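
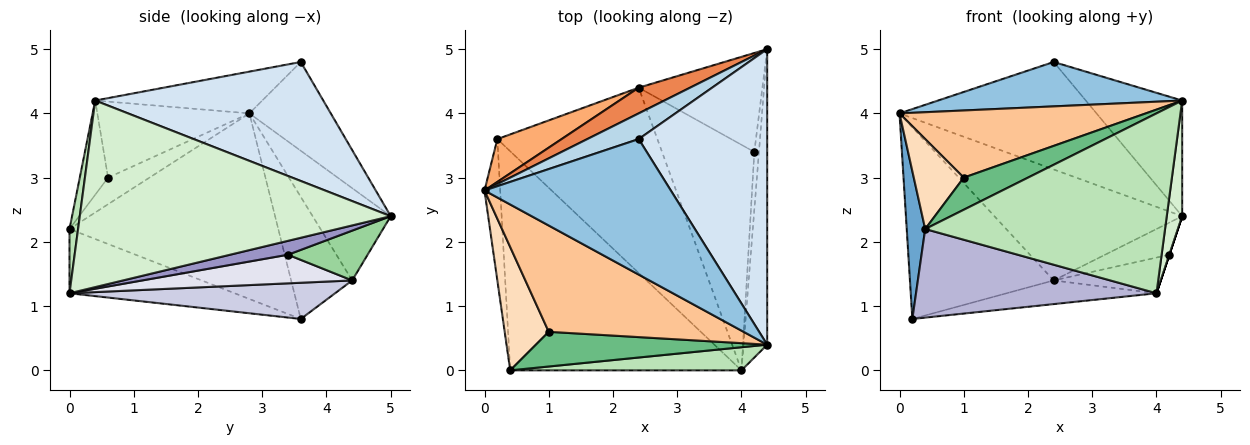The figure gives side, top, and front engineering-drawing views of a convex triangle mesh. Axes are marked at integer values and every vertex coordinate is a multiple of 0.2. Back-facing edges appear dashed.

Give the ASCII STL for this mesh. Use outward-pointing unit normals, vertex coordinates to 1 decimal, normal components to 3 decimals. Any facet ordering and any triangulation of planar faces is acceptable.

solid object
 facet normal -0.993 -0.088 -0.084
  outer loop
   vertex 0.4 0.0 2.2
   vertex 0.0 2.8 4.0
   vertex 0.2 3.6 0.8
  endloop
 endfacet
 facet normal -0.208 -0.304 0.929
  outer loop
   vertex 2.4 3.6 4.8
   vertex 0.0 2.8 4.0
   vertex 4.4 0.4 4.2
  endloop
 endfacet
 facet normal -0.373 0.902 0.216
  outer loop
   vertex 2.4 3.6 4.8
   vertex 4.4 5.0 2.4
   vertex 0.0 2.8 4.0
  endloop
 endfacet
 facet normal 0.653 0.276 0.705
  outer loop
   vertex 2.4 3.6 4.8
   vertex 4.4 0.4 4.2
   vertex 4.4 5.0 2.4
  endloop
 endfacet
 facet normal -0.375 0.903 0.209
  outer loop
   vertex 2.4 4.4 1.4
   vertex 0.0 2.8 4.0
   vertex 4.4 5.0 2.4
  endloop
 endfacet
 facet normal -0.383 0.902 0.201
  outer loop
   vertex 2.4 4.4 1.4
   vertex 0.2 3.6 0.8
   vertex 0.0 2.8 4.0
  endloop
 endfacet
 facet normal -0.313 -0.507 0.803
  outer loop
   vertex 1.0 0.6 3.0
   vertex 4.4 0.4 4.2
   vertex 0.0 2.8 4.0
  endloop
 endfacet
 facet normal -0.439 -0.529 0.726
  outer loop
   vertex 1.0 0.6 3.0
   vertex 0.0 2.8 4.0
   vertex 0.4 0.0 2.2
  endloop
 endfacet
 facet normal -0.286 -0.651 0.703
  outer loop
   vertex 1.0 0.6 3.0
   vertex 0.4 0.0 2.2
   vertex 4.4 0.4 4.2
  endloop
 endfacet
 facet normal 0.358 0.288 -0.888
  outer loop
   vertex 4.2 3.4 1.8
   vertex 2.4 4.4 1.4
   vertex 4.4 5.0 2.4
  endloop
 endfacet
 facet normal 0.035 -0.991 0.127
  outer loop
   vertex 4.0 0.0 1.2
   vertex 4.4 0.4 4.2
   vertex 0.4 0.0 2.2
  endloop
 endfacet
 facet normal 0.991 -0.049 -0.126
  outer loop
   vertex 4.0 0.0 1.2
   vertex 4.4 5.0 2.4
   vertex 4.4 0.4 4.2
  endloop
 endfacet
 facet normal 0.949 0.000 -0.316
  outer loop
   vertex 4.0 0.0 1.2
   vertex 4.2 3.4 1.8
   vertex 4.4 5.0 2.4
  endloop
 endfacet
 facet normal -0.249 -0.363 -0.898
  outer loop
   vertex 4.0 0.0 1.2
   vertex 0.4 0.0 2.2
   vertex 0.2 3.6 0.8
  endloop
 endfacet
 facet normal 0.219 0.124 -0.968
  outer loop
   vertex 4.0 0.0 1.2
   vertex 0.2 3.6 0.8
   vertex 2.4 4.4 1.4
  endloop
 endfacet
 facet normal 0.293 0.149 -0.944
  outer loop
   vertex 4.0 0.0 1.2
   vertex 2.4 4.4 1.4
   vertex 4.2 3.4 1.8
  endloop
 endfacet
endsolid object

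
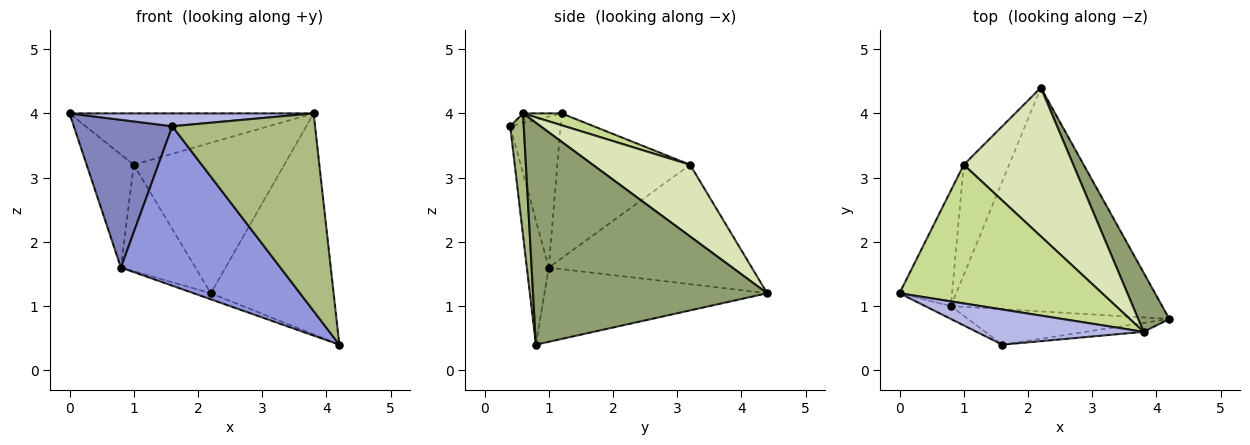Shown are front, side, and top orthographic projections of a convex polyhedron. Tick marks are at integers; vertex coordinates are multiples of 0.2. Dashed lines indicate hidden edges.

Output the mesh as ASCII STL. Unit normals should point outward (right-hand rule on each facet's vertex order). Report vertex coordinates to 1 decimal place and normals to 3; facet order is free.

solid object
 facet normal -0.331 0.025 -0.943
  outer loop
   vertex 0.8 1.0 1.6
   vertex 2.2 4.4 1.2
   vertex 4.2 0.8 0.4
  endloop
 endfacet
 facet normal -0.454 -0.888 -0.077
  outer loop
   vertex 0.8 1.0 1.6
   vertex 1.6 0.4 3.8
   vertex 0.0 1.2 4.0
  endloop
 endfacet
 facet normal -0.133 -0.967 -0.215
  outer loop
   vertex 0.8 1.0 1.6
   vertex 4.2 0.8 0.4
   vertex 1.6 0.4 3.8
  endloop
 endfacet
 facet normal -0.054 -0.343 0.938
  outer loop
   vertex 3.8 0.6 4.0
   vertex 0.0 1.2 4.0
   vertex 1.6 0.4 3.8
  endloop
 endfacet
 facet normal 0.879 0.461 0.123
  outer loop
   vertex 3.8 0.6 4.0
   vertex 4.2 0.8 0.4
   vertex 2.2 4.4 1.2
  endloop
 endfacet
 facet normal 0.094 -0.995 -0.045
  outer loop
   vertex 3.8 0.6 4.0
   vertex 1.6 0.4 3.8
   vertex 4.2 0.8 0.4
  endloop
 endfacet
 facet normal 0.055 0.347 0.936
  outer loop
   vertex 1.0 3.2 3.2
   vertex 0.0 1.2 4.0
   vertex 3.8 0.6 4.0
  endloop
 endfacet
 facet normal 0.418 0.646 0.638
  outer loop
   vertex 1.0 3.2 3.2
   vertex 3.8 0.6 4.0
   vertex 2.2 4.4 1.2
  endloop
 endfacet
 facet normal -0.892 0.316 -0.324
  outer loop
   vertex 1.0 3.2 3.2
   vertex 0.8 1.0 1.6
   vertex 0.0 1.2 4.0
  endloop
 endfacet
 facet normal -0.884 0.325 -0.336
  outer loop
   vertex 1.0 3.2 3.2
   vertex 2.2 4.4 1.2
   vertex 0.8 1.0 1.6
  endloop
 endfacet
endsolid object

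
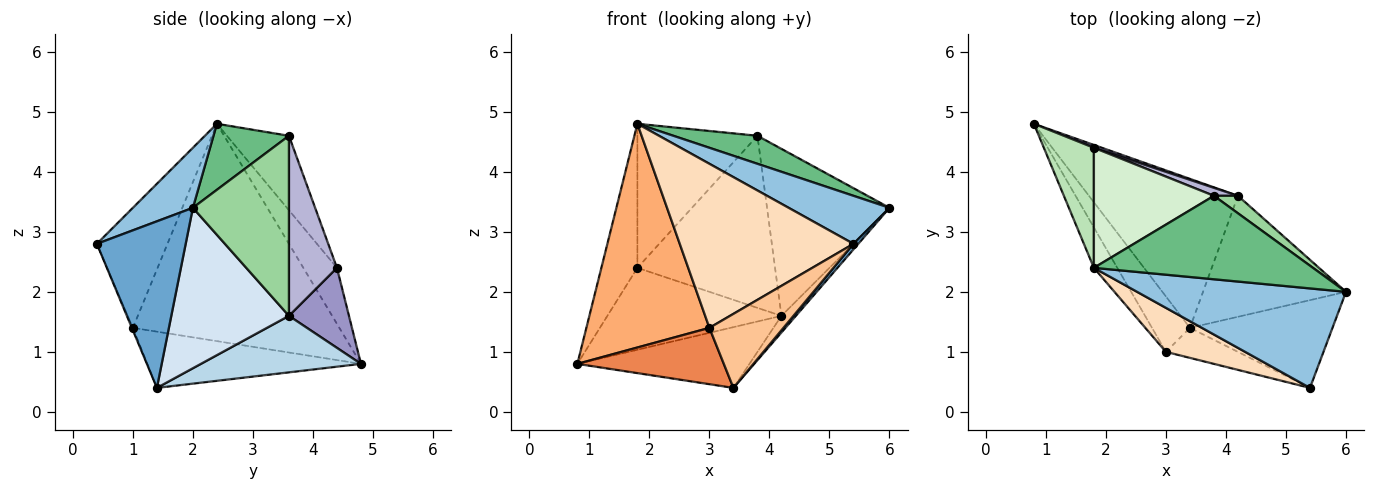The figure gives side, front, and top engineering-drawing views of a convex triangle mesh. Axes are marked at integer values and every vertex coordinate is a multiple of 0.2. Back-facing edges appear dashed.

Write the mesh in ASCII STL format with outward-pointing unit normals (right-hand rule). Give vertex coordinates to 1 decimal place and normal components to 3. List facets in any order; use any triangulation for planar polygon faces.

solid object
 facet normal 0.759 -0.041 -0.650
  outer loop
   vertex 5.4 0.4 2.8
   vertex 3.4 1.4 0.4
   vertex 6.0 2.0 3.4
  endloop
 endfacet
 facet normal 0.251 -0.421 0.872
  outer loop
   vertex 5.4 0.4 2.8
   vertex 6.0 2.0 3.4
   vertex 1.8 2.4 4.8
  endloop
 endfacet
 facet normal 0.331 0.356 -0.874
  outer loop
   vertex 4.2 3.6 1.6
   vertex 3.4 1.4 0.4
   vertex 0.8 4.8 0.8
  endloop
 endfacet
 facet normal 0.743 0.091 -0.663
  outer loop
   vertex 4.2 3.6 1.6
   vertex 6.0 2.0 3.4
   vertex 3.4 1.4 0.4
  endloop
 endfacet
 facet normal -0.721 -0.494 -0.486
  outer loop
   vertex 3.0 1.0 1.4
   vertex 0.8 4.8 0.8
   vertex 3.4 1.4 0.4
  endloop
 endfacet
 facet normal -0.855 -0.510 -0.092
  outer loop
   vertex 3.0 1.0 1.4
   vertex 1.8 2.4 4.8
   vertex 0.8 4.8 0.8
  endloop
 endfacet
 facet normal -0.013 -0.927 -0.376
  outer loop
   vertex 3.0 1.0 1.4
   vertex 3.4 1.4 0.4
   vertex 5.4 0.4 2.8
  endloop
 endfacet
 facet normal -0.365 -0.899 0.241
  outer loop
   vertex 3.0 1.0 1.4
   vertex 5.4 0.4 2.8
   vertex 1.8 2.4 4.8
  endloop
 endfacet
 facet normal 0.275 -0.306 0.912
  outer loop
   vertex 3.8 3.6 4.6
   vertex 1.8 2.4 4.8
   vertex 6.0 2.0 3.4
  endloop
 endfacet
 facet normal 0.615 0.784 0.082
  outer loop
   vertex 3.8 3.6 4.6
   vertex 6.0 2.0 3.4
   vertex 4.2 3.6 1.6
  endloop
 endfacet
 facet normal -0.583 0.624 0.520
  outer loop
   vertex 1.8 4.4 2.4
   vertex 0.8 4.8 0.8
   vertex 1.8 2.4 4.8
  endloop
 endfacet
 facet normal -0.369 0.714 0.595
  outer loop
   vertex 1.8 4.4 2.4
   vertex 1.8 2.4 4.8
   vertex 3.8 3.6 4.6
  endloop
 endfacet
 facet normal 0.326 0.945 0.033
  outer loop
   vertex 1.8 4.4 2.4
   vertex 4.2 3.6 1.6
   vertex 0.8 4.8 0.8
  endloop
 endfacet
 facet normal 0.329 0.943 0.044
  outer loop
   vertex 1.8 4.4 2.4
   vertex 3.8 3.6 4.6
   vertex 4.2 3.6 1.6
  endloop
 endfacet
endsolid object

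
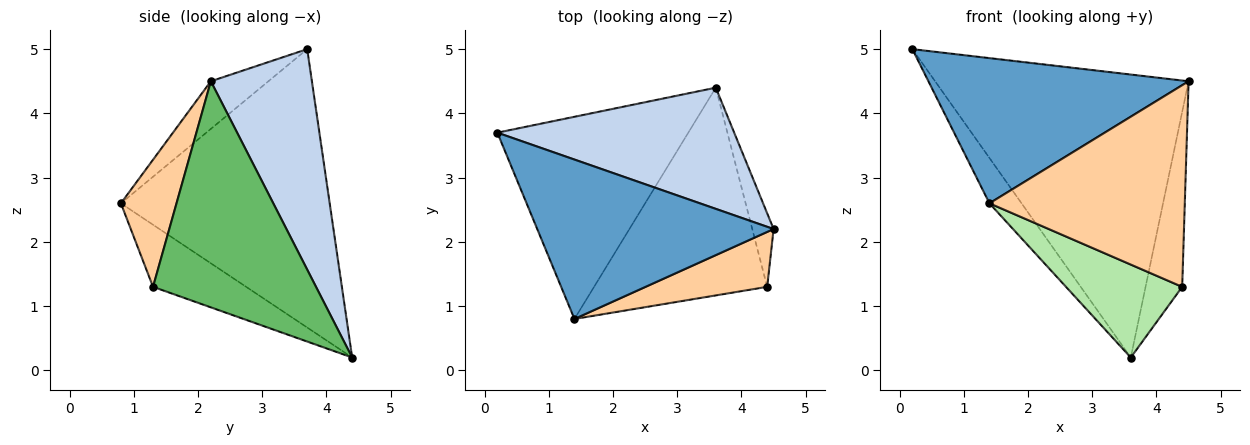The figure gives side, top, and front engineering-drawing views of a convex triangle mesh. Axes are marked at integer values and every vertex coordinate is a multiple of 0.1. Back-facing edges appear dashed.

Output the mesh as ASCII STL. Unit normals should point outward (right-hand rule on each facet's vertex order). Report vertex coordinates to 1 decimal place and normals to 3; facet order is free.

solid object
 facet normal -0.147 -0.666 0.731
  outer loop
   vertex 1.4 0.8 2.6
   vertex 4.5 2.2 4.5
   vertex 0.2 3.7 5.0
  endloop
 endfacet
 facet normal 0.344 0.863 0.370
  outer loop
   vertex 3.6 4.4 0.2
   vertex 0.2 3.7 5.0
   vertex 4.5 2.2 4.5
  endloop
 endfacet
 facet normal -0.818 0.126 -0.561
  outer loop
   vertex 3.6 4.4 0.2
   vertex 1.4 0.8 2.6
   vertex 0.2 3.7 5.0
  endloop
 endfacet
 facet normal 0.265 -0.930 0.253
  outer loop
   vertex 4.4 1.3 1.3
   vertex 4.5 2.2 4.5
   vertex 1.4 0.8 2.6
  endloop
 endfacet
 facet normal 0.972 0.218 -0.092
  outer loop
   vertex 4.4 1.3 1.3
   vertex 3.6 4.4 0.2
   vertex 4.5 2.2 4.5
  endloop
 endfacet
 facet normal -0.311 -0.388 -0.867
  outer loop
   vertex 4.4 1.3 1.3
   vertex 1.4 0.8 2.6
   vertex 3.6 4.4 0.2
  endloop
 endfacet
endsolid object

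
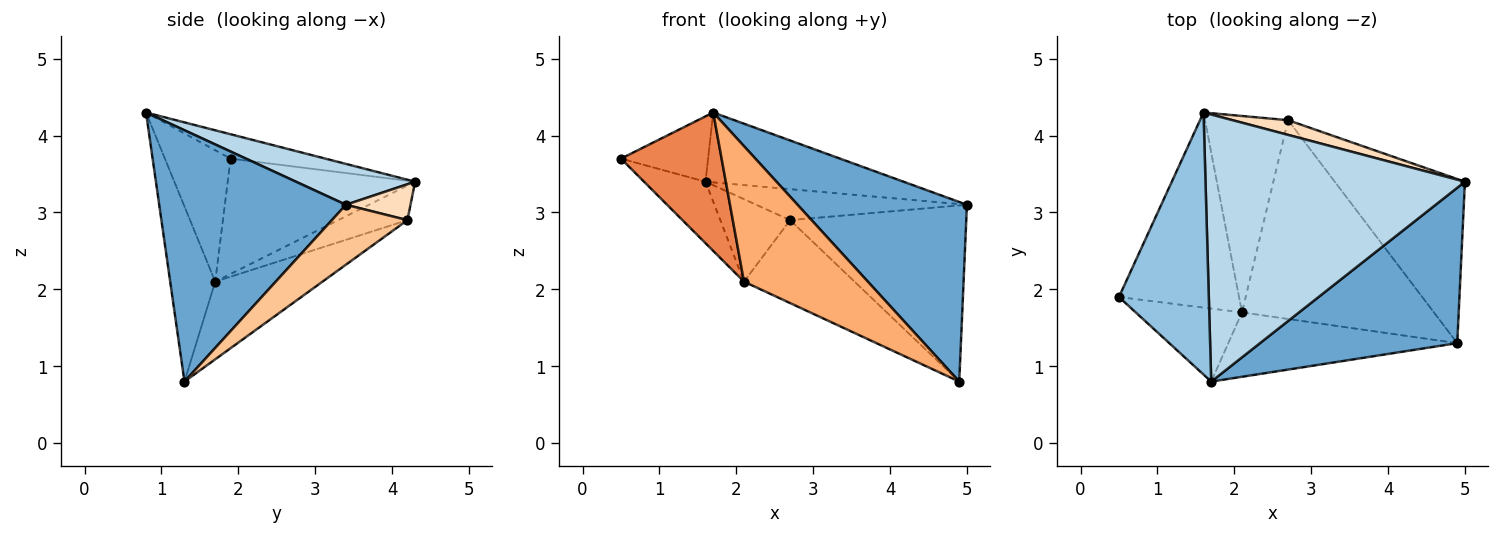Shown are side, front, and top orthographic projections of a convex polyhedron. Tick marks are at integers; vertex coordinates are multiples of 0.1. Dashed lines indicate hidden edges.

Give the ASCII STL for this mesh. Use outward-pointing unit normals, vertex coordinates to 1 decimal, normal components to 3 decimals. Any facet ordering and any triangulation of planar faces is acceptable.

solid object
 facet normal 0.640 -0.581 0.503
  outer loop
   vertex 1.7 0.8 4.3
   vertex 4.9 1.3 0.8
   vertex 5.0 3.4 3.1
  endloop
 endfacet
 facet normal -0.255 0.234 0.938
  outer loop
   vertex 1.6 4.3 3.4
   vertex 0.5 1.9 3.7
   vertex 1.7 0.8 4.3
  endloop
 endfacet
 facet normal 0.151 0.250 0.956
  outer loop
   vertex 1.6 4.3 3.4
   vertex 1.7 0.8 4.3
   vertex 5.0 3.4 3.1
  endloop
 endfacet
 facet normal -0.676 0.222 -0.703
  outer loop
   vertex 2.1 1.7 2.1
   vertex 0.5 1.9 3.7
   vertex 1.6 4.3 3.4
  endloop
 endfacet
 facet normal -0.500 -0.766 -0.404
  outer loop
   vertex 2.1 1.7 2.1
   vertex 1.7 0.8 4.3
   vertex 0.5 1.9 3.7
  endloop
 endfacet
 facet normal -0.312 -0.858 -0.408
  outer loop
   vertex 2.1 1.7 2.1
   vertex 4.9 1.3 0.8
   vertex 1.7 0.8 4.3
  endloop
 endfacet
 facet normal 0.299 0.698 -0.650
  outer loop
   vertex 2.7 4.2 2.9
   vertex 5.0 3.4 3.1
   vertex 4.9 1.3 0.8
  endloop
 endfacet
 facet normal 0.267 0.871 0.413
  outer loop
   vertex 2.7 4.2 2.9
   vertex 1.6 4.3 3.4
   vertex 5.0 3.4 3.1
  endloop
 endfacet
 facet normal -0.350 0.361 -0.865
  outer loop
   vertex 2.7 4.2 2.9
   vertex 4.9 1.3 0.8
   vertex 2.1 1.7 2.1
  endloop
 endfacet
 facet normal -0.358 0.361 -0.861
  outer loop
   vertex 2.7 4.2 2.9
   vertex 2.1 1.7 2.1
   vertex 1.6 4.3 3.4
  endloop
 endfacet
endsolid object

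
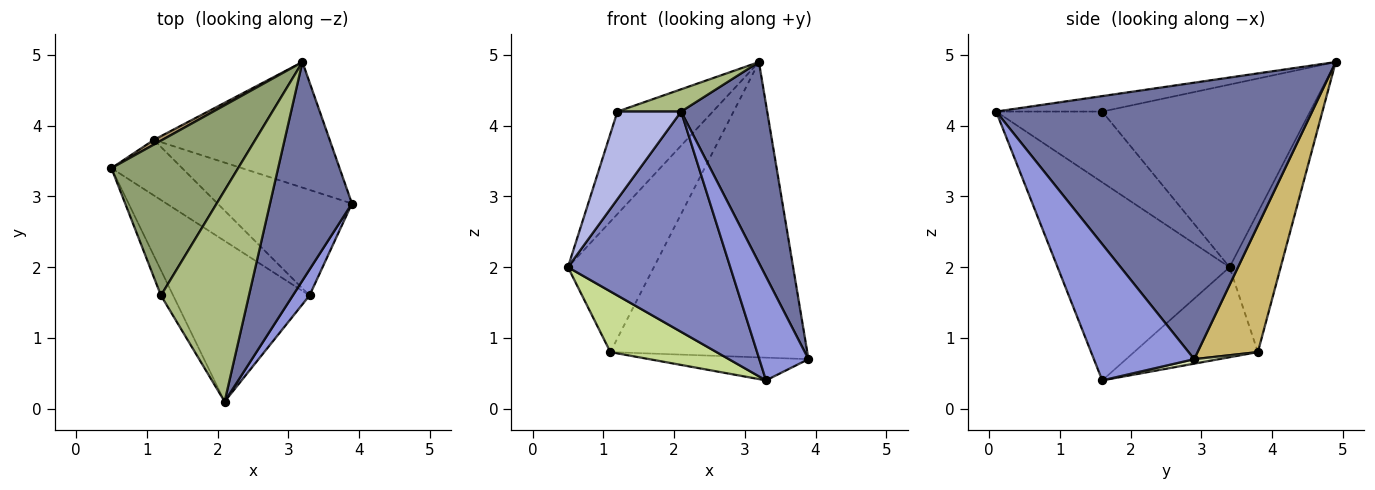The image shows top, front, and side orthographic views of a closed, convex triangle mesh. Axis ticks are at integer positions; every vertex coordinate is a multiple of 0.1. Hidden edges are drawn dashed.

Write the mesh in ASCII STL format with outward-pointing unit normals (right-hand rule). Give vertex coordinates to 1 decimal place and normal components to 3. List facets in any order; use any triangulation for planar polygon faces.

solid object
 facet normal 0.928 -0.253 0.275
  outer loop
   vertex 3.2 4.9 4.9
   vertex 2.1 0.1 4.2
   vertex 3.9 2.9 0.7
  endloop
 endfacet
 facet normal -0.650 -0.614 -0.448
  outer loop
   vertex 3.3 1.6 0.4
   vertex 2.1 0.1 4.2
   vertex 0.5 3.4 2.0
  endloop
 endfacet
 facet normal 0.893 -0.437 0.109
  outer loop
   vertex 3.3 1.6 0.4
   vertex 3.9 2.9 0.7
   vertex 2.1 0.1 4.2
  endloop
 endfacet
 facet normal -0.848 -0.509 -0.147
  outer loop
   vertex 1.2 1.6 4.2
   vertex 0.5 3.4 2.0
   vertex 2.1 0.1 4.2
  endloop
 endfacet
 facet normal -0.769 0.353 0.533
  outer loop
   vertex 1.2 1.6 4.2
   vertex 3.2 4.9 4.9
   vertex 0.5 3.4 2.0
  endloop
 endfacet
 facet normal -0.172 -0.103 0.980
  outer loop
   vertex 1.2 1.6 4.2
   vertex 2.1 0.1 4.2
   vertex 3.2 4.9 4.9
  endloop
 endfacet
 facet normal -0.652 -0.559 -0.512
  outer loop
   vertex 1.1 3.8 0.8
   vertex 3.3 1.6 0.4
   vertex 0.5 3.4 2.0
  endloop
 endfacet
 facet normal 0.033 0.210 -0.977
  outer loop
   vertex 1.1 3.8 0.8
   vertex 3.9 2.9 0.7
   vertex 3.3 1.6 0.4
  endloop
 endfacet
 facet normal -0.511 0.859 0.031
  outer loop
   vertex 1.1 3.8 0.8
   vertex 0.5 3.4 2.0
   vertex 3.2 4.9 4.9
  endloop
 endfacet
 facet normal 0.271 0.886 -0.377
  outer loop
   vertex 1.1 3.8 0.8
   vertex 3.2 4.9 4.9
   vertex 3.9 2.9 0.7
  endloop
 endfacet
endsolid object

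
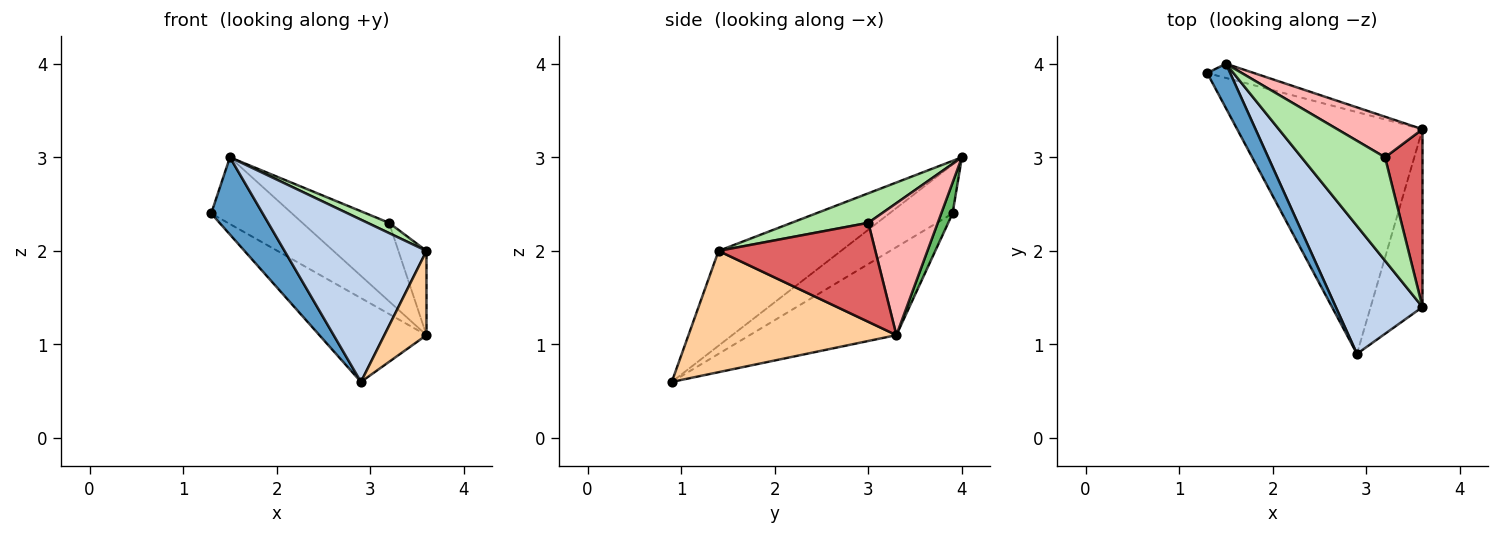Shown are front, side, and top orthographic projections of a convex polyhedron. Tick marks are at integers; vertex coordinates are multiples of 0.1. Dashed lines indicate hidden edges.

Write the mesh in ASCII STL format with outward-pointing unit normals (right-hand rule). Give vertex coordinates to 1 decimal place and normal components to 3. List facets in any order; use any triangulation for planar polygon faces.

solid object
 facet normal -0.729 -0.594 0.342
  outer loop
   vertex 1.5 4.0 3.0
   vertex 1.3 3.9 2.4
   vertex 2.9 0.9 0.6
  endloop
 endfacet
 facet normal -0.561 -0.650 0.513
  outer loop
   vertex 1.5 4.0 3.0
   vertex 2.9 0.9 0.6
   vertex 3.6 1.4 2.0
  endloop
 endfacet
 facet normal -0.409 0.299 -0.862
  outer loop
   vertex 3.6 3.3 1.1
   vertex 2.9 0.9 0.6
   vertex 1.3 3.9 2.4
  endloop
 endfacet
 facet normal 0.904 -0.183 -0.387
  outer loop
   vertex 3.6 3.3 1.1
   vertex 3.6 1.4 2.0
   vertex 2.9 0.9 0.6
  endloop
 endfacet
 facet normal 0.136 0.969 -0.207
  outer loop
   vertex 3.6 3.3 1.1
   vertex 1.3 3.9 2.4
   vertex 1.5 4.0 3.0
  endloop
 endfacet
 facet normal 0.332 -0.093 0.939
  outer loop
   vertex 3.2 3.0 2.3
   vertex 1.5 4.0 3.0
   vertex 3.6 1.4 2.0
  endloop
 endfacet
 facet normal 0.923 0.165 0.349
  outer loop
   vertex 3.2 3.0 2.3
   vertex 3.6 1.4 2.0
   vertex 3.6 3.3 1.1
  endloop
 endfacet
 facet normal 0.580 0.724 0.374
  outer loop
   vertex 3.2 3.0 2.3
   vertex 3.6 3.3 1.1
   vertex 1.5 4.0 3.0
  endloop
 endfacet
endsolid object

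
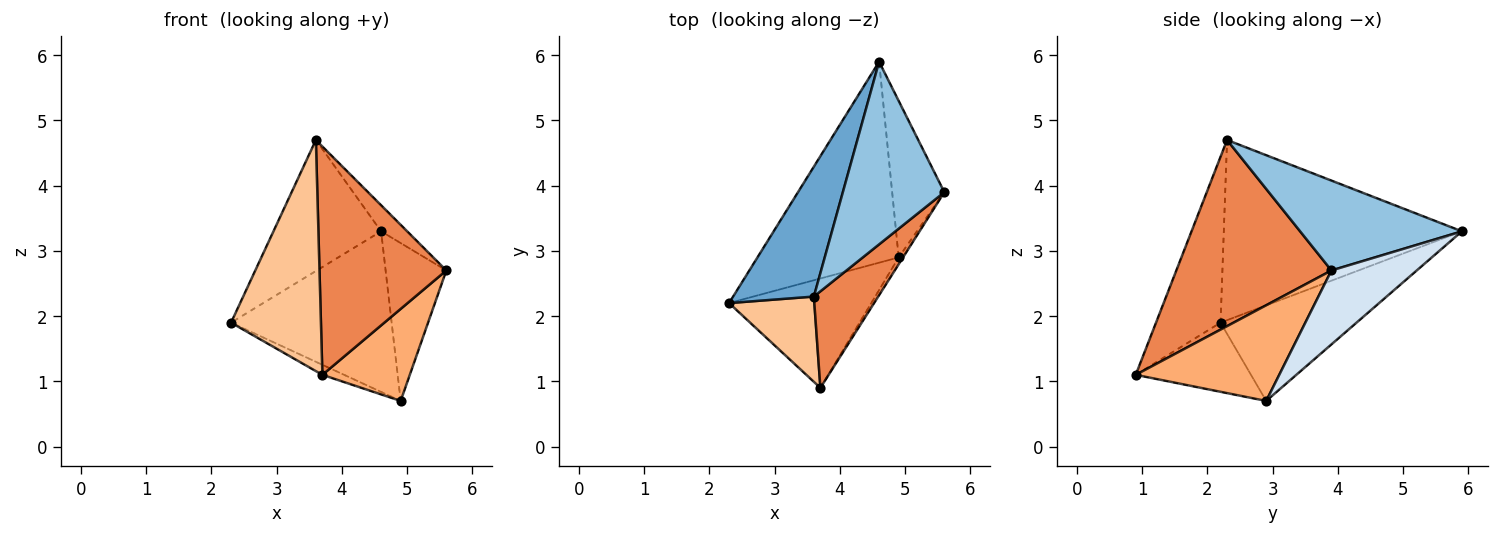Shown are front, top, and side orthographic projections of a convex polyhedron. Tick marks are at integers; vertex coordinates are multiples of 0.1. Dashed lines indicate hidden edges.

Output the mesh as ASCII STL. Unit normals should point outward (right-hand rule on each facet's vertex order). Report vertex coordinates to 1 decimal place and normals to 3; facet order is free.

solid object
 facet normal -0.844 0.381 0.378
  outer loop
   vertex 3.6 2.3 4.7
   vertex 4.6 5.9 3.3
   vertex 2.3 2.2 1.9
  endloop
 endfacet
 facet normal 0.659 0.106 0.744
  outer loop
   vertex 3.6 2.3 4.7
   vertex 5.6 3.9 2.7
   vertex 4.6 5.9 3.3
  endloop
 endfacet
 facet normal -0.467 0.552 -0.691
  outer loop
   vertex 4.9 2.9 0.7
   vertex 2.3 2.2 1.9
   vertex 4.6 5.9 3.3
  endloop
 endfacet
 facet normal 0.706 0.503 -0.499
  outer loop
   vertex 4.9 2.9 0.7
   vertex 4.6 5.9 3.3
   vertex 5.6 3.9 2.7
  endloop
 endfacet
 facet normal 0.748 -0.612 0.259
  outer loop
   vertex 3.7 0.9 1.1
   vertex 5.6 3.9 2.7
   vertex 3.6 2.3 4.7
  endloop
 endfacet
 facet normal 0.853 -0.520 -0.039
  outer loop
   vertex 3.7 0.9 1.1
   vertex 4.9 2.9 0.7
   vertex 5.6 3.9 2.7
  endloop
 endfacet
 facet normal -0.559 -0.778 0.287
  outer loop
   vertex 3.7 0.9 1.1
   vertex 3.6 2.3 4.7
   vertex 2.3 2.2 1.9
  endloop
 endfacet
 facet normal -0.436 0.082 -0.896
  outer loop
   vertex 3.7 0.9 1.1
   vertex 2.3 2.2 1.9
   vertex 4.9 2.9 0.7
  endloop
 endfacet
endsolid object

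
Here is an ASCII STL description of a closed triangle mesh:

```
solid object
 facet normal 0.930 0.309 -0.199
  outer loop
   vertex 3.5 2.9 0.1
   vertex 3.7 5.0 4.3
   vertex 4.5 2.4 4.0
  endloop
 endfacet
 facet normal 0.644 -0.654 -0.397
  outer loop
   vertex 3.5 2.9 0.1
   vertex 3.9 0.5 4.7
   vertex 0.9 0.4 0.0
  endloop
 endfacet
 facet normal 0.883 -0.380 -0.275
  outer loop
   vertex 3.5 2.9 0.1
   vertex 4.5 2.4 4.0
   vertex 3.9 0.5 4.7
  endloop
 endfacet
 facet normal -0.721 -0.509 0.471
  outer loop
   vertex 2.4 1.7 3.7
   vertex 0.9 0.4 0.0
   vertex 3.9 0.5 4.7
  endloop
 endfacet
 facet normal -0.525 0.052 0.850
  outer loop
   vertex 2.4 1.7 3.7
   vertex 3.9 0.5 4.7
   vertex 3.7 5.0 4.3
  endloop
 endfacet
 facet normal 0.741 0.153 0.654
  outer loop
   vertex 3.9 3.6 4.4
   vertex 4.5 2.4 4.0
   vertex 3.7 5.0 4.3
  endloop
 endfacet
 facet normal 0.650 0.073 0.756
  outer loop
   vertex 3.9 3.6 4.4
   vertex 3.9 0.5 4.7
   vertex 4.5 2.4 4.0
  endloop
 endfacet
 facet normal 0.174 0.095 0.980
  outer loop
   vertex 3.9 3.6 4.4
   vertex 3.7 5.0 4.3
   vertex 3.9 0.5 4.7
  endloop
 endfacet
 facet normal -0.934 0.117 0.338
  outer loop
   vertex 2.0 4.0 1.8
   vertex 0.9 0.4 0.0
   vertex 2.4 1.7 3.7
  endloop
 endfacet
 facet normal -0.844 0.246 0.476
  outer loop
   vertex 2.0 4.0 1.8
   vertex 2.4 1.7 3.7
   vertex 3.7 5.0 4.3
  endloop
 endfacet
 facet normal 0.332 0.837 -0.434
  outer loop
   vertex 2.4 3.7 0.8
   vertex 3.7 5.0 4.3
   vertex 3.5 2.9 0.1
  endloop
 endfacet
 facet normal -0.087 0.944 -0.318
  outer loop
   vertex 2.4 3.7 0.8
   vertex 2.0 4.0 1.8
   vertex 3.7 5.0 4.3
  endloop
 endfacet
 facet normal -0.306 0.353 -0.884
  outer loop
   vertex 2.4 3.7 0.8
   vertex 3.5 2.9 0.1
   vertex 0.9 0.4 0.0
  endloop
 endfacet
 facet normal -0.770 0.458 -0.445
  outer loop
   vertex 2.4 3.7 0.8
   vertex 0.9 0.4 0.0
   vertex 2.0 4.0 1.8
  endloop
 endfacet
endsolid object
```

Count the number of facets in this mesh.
14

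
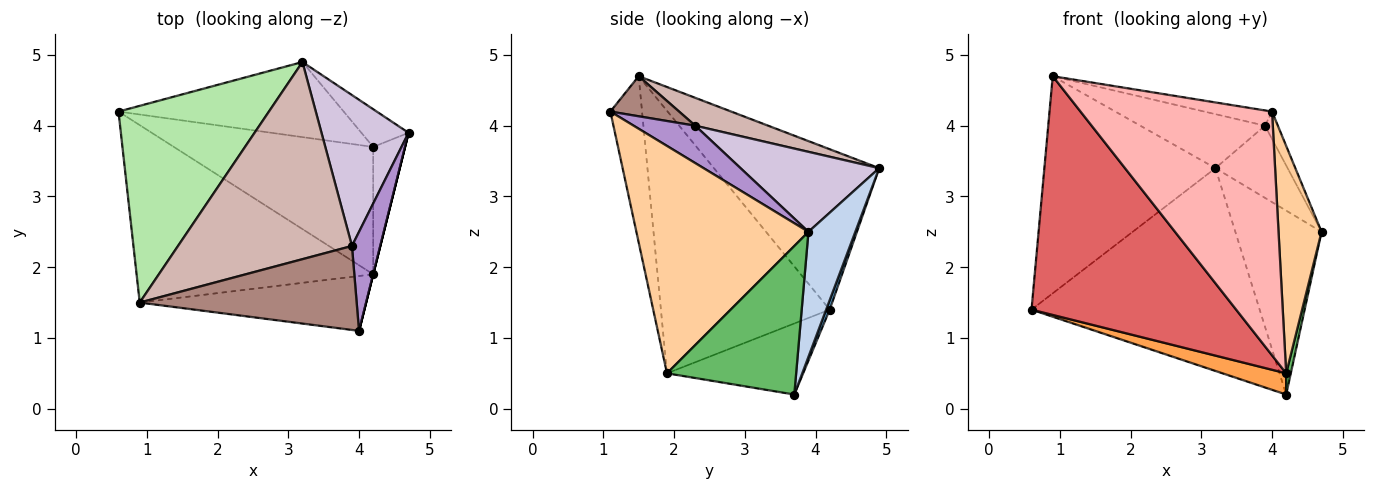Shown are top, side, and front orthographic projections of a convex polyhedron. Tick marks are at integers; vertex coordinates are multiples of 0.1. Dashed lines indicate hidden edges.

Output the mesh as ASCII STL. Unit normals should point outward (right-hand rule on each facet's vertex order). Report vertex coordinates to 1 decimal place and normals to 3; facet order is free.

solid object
 facet normal 0.015 0.938 -0.347
  outer loop
   vertex 3.2 4.9 3.4
   vertex 4.2 3.7 0.2
   vertex 0.6 4.2 1.4
  endloop
 endfacet
 facet normal 0.470 0.865 -0.177
  outer loop
   vertex 3.2 4.9 3.4
   vertex 4.7 3.9 2.5
   vertex 4.2 3.7 0.2
  endloop
 endfacet
 facet normal -0.332 -0.155 -0.931
  outer loop
   vertex 4.2 1.9 0.5
   vertex 0.6 4.2 1.4
   vertex 4.2 3.7 0.2
  endloop
 endfacet
 facet normal 0.970 -0.243 0.000
  outer loop
   vertex 4.2 1.9 0.5
   vertex 4.7 3.9 2.5
   vertex 4.0 1.1 4.2
  endloop
 endfacet
 facet normal 0.977 -0.035 -0.209
  outer loop
   vertex 4.2 1.9 0.5
   vertex 4.2 3.7 0.2
   vertex 4.7 3.9 2.5
  endloop
 endfacet
 facet normal -0.582 0.603 0.546
  outer loop
   vertex 0.9 1.5 4.7
   vertex 3.2 4.9 3.4
   vertex 0.6 4.2 1.4
  endloop
 endfacet
 facet normal -0.552 -0.669 -0.497
  outer loop
   vertex 0.9 1.5 4.7
   vertex 0.6 4.2 1.4
   vertex 4.2 1.9 0.5
  endloop
 endfacet
 facet normal -0.159 -0.963 -0.217
  outer loop
   vertex 0.9 1.5 4.7
   vertex 4.2 1.9 0.5
   vertex 4.0 1.1 4.2
  endloop
 endfacet
 facet normal 0.787 0.165 0.595
  outer loop
   vertex 3.9 2.3 4.0
   vertex 4.0 1.1 4.2
   vertex 4.7 3.9 2.5
  endloop
 endfacet
 facet normal 0.638 0.332 0.695
  outer loop
   vertex 3.9 2.3 4.0
   vertex 4.7 3.9 2.5
   vertex 3.2 4.9 3.4
  endloop
 endfacet
 facet normal 0.179 0.176 0.968
  outer loop
   vertex 3.9 2.3 4.0
   vertex 0.9 1.5 4.7
   vertex 4.0 1.1 4.2
  endloop
 endfacet
 facet normal 0.153 0.261 0.953
  outer loop
   vertex 3.9 2.3 4.0
   vertex 3.2 4.9 3.4
   vertex 0.9 1.5 4.7
  endloop
 endfacet
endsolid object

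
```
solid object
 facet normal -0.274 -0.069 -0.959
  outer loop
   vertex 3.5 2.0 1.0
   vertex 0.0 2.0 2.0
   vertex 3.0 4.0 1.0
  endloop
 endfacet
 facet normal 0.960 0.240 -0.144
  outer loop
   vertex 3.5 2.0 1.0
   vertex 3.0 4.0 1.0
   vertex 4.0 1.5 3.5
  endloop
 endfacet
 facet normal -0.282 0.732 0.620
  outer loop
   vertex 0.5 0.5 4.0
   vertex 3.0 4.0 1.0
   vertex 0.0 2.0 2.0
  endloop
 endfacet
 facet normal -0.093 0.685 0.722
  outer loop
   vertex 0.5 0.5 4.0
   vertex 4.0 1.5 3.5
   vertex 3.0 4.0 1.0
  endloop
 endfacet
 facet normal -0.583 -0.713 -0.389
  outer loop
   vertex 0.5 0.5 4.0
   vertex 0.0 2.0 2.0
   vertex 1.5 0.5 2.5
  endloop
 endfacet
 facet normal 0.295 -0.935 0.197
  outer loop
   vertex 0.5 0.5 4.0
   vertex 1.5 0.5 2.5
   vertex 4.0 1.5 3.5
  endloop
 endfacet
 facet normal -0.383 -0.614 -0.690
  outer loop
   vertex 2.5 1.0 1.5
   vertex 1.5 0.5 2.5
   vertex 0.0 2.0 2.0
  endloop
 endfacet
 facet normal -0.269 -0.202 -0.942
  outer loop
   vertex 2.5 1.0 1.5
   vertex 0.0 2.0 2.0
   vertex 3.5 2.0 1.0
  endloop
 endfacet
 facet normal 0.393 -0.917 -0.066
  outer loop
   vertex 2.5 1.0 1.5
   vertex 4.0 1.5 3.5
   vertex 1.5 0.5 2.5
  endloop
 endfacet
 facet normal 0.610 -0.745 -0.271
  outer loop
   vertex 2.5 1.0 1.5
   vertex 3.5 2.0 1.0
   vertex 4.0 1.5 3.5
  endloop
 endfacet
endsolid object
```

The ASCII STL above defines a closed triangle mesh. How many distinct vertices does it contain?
7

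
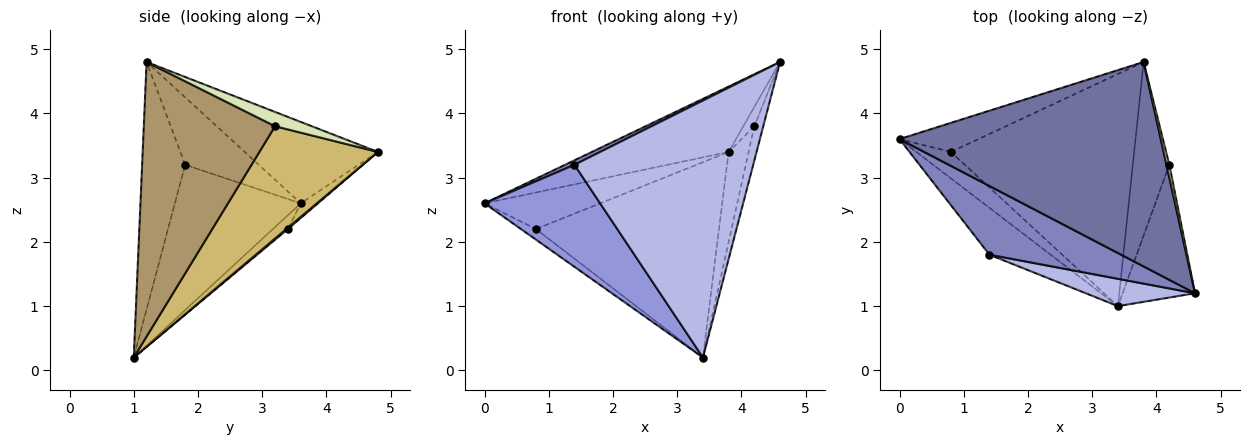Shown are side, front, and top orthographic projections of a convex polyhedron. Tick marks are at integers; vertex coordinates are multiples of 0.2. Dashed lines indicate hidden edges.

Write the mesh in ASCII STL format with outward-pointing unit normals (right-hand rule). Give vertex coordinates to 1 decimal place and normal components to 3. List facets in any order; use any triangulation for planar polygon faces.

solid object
 facet normal -0.284 0.292 0.913
  outer loop
   vertex 3.8 4.8 3.4
   vertex 0.0 3.6 2.6
   vertex 4.6 1.2 4.8
  endloop
 endfacet
 facet normal -0.455 -0.058 0.889
  outer loop
   vertex 1.4 1.8 3.2
   vertex 4.6 1.2 4.8
   vertex 0.0 3.6 2.6
  endloop
 endfacet
 facet normal -0.703 -0.646 -0.297
  outer loop
   vertex 1.4 1.8 3.2
   vertex 0.0 3.6 2.6
   vertex 3.4 1.0 0.2
  endloop
 endfacet
 facet normal -0.233 -0.967 0.103
  outer loop
   vertex 1.4 1.8 3.2
   vertex 3.4 1.0 0.2
   vertex 4.6 1.2 4.8
  endloop
 endfacet
 facet normal -0.115 0.777 -0.619
  outer loop
   vertex 0.8 3.4 2.2
   vertex 0.0 3.6 2.6
   vertex 3.8 4.8 3.4
  endloop
 endfacet
 facet normal -0.348 0.348 -0.870
  outer loop
   vertex 0.8 3.4 2.2
   vertex 3.4 1.0 0.2
   vertex 0.0 3.6 2.6
  endloop
 endfacet
 facet normal 0.006 0.644 -0.765
  outer loop
   vertex 0.8 3.4 2.2
   vertex 3.8 4.8 3.4
   vertex 3.4 1.0 0.2
  endloop
 endfacet
 facet normal 0.941 0.282 0.188
  outer loop
   vertex 4.2 3.2 3.8
   vertex 3.8 4.8 3.4
   vertex 4.6 1.2 4.8
  endloop
 endfacet
 facet normal 0.965 0.066 -0.255
  outer loop
   vertex 4.2 3.2 3.8
   vertex 4.6 1.2 4.8
   vertex 3.4 1.0 0.2
  endloop
 endfacet
 facet normal 0.939 0.158 -0.305
  outer loop
   vertex 4.2 3.2 3.8
   vertex 3.4 1.0 0.2
   vertex 3.8 4.8 3.4
  endloop
 endfacet
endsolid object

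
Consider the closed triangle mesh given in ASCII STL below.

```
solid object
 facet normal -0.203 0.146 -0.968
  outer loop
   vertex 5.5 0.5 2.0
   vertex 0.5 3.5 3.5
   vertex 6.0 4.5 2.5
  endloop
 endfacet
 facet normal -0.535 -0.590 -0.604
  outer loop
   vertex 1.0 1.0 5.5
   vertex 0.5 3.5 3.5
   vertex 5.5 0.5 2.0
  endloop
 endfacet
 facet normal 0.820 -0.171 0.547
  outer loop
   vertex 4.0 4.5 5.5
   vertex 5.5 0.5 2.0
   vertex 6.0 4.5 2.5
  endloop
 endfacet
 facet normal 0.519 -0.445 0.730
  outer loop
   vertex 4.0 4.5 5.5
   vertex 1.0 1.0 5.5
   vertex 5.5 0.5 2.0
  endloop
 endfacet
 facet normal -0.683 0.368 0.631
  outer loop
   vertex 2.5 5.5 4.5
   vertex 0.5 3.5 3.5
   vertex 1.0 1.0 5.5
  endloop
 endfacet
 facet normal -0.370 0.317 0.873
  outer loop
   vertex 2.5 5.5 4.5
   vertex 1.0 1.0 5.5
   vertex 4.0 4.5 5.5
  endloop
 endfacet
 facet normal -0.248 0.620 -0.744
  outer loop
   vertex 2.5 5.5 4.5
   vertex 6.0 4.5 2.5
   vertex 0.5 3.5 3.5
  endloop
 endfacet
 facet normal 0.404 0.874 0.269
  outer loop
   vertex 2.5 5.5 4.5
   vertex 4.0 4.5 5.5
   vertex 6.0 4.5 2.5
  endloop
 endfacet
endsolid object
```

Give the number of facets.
8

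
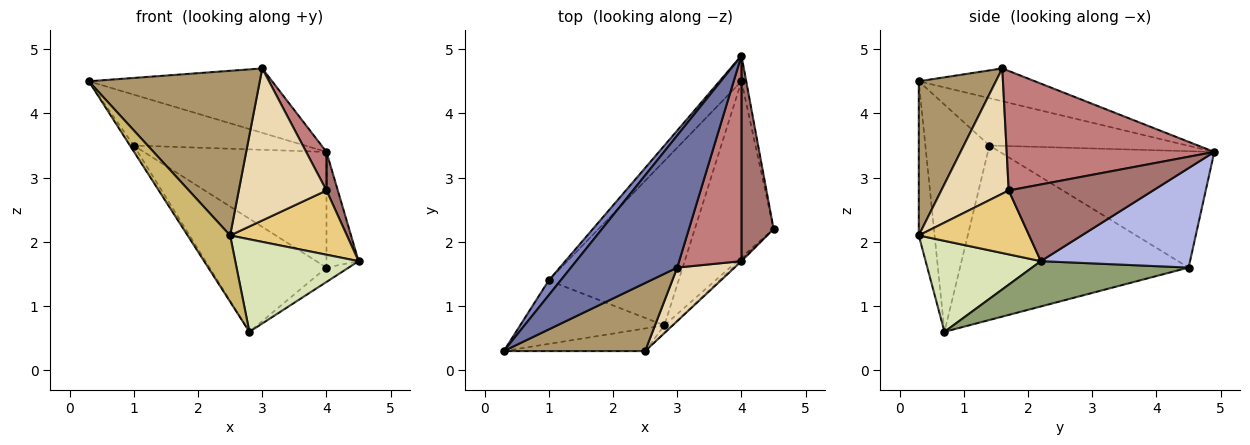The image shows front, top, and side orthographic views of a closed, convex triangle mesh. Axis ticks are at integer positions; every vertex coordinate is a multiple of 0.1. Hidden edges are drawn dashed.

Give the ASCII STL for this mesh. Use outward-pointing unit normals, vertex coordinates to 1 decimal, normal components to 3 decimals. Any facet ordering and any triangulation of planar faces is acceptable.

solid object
 facet normal -0.267 0.422 0.866
  outer loop
   vertex 3.0 1.6 4.7
   vertex 4.0 4.9 3.4
   vertex 0.3 0.3 4.5
  endloop
 endfacet
 facet normal -0.743 0.642 0.186
  outer loop
   vertex 1.0 1.4 3.5
   vertex 0.3 0.3 4.5
   vertex 4.0 4.9 3.4
  endloop
 endfacet
 facet normal -0.843 0.050 -0.535
  outer loop
   vertex 1.0 1.4 3.5
   vertex 2.8 0.7 0.6
   vertex 0.3 0.3 4.5
  endloop
 endfacet
 facet normal 0.977 0.210 -0.047
  outer loop
   vertex 4.0 4.5 1.6
   vertex 4.0 4.9 3.4
   vertex 4.5 2.2 1.7
  endloop
 endfacet
 facet normal 0.497 0.071 -0.865
  outer loop
   vertex 4.0 4.5 1.6
   vertex 4.5 2.2 1.7
   vertex 2.8 0.7 0.6
  endloop
 endfacet
 facet normal -0.754 0.642 -0.143
  outer loop
   vertex 4.0 4.5 1.6
   vertex 1.0 1.4 3.5
   vertex 4.0 4.9 3.4
  endloop
 endfacet
 facet normal -0.742 0.380 -0.552
  outer loop
   vertex 4.0 4.5 1.6
   vertex 2.8 0.7 0.6
   vertex 1.0 1.4 3.5
  endloop
 endfacet
 facet normal 0.681 -0.730 -0.058
  outer loop
   vertex 2.5 0.3 2.1
   vertex 2.8 0.7 0.6
   vertex 4.5 2.2 1.7
  endloop
 endfacet
 facet normal 0.385 -0.853 0.353
  outer loop
   vertex 2.5 0.3 2.1
   vertex 3.0 1.6 4.7
   vertex 0.3 0.3 4.5
  endloop
 endfacet
 facet normal -0.332 -0.893 -0.304
  outer loop
   vertex 2.5 0.3 2.1
   vertex 0.3 0.3 4.5
   vertex 2.8 0.7 0.6
  endloop
 endfacet
 facet normal 0.687 -0.727 -0.018
  outer loop
   vertex 4.0 1.7 2.8
   vertex 2.5 0.3 2.1
   vertex 4.5 2.2 1.7
  endloop
 endfacet
 facet normal 0.587 -0.764 0.269
  outer loop
   vertex 4.0 1.7 2.8
   vertex 3.0 1.6 4.7
   vertex 2.5 0.3 2.1
  endloop
 endfacet
 facet normal 0.920 -0.072 0.385
  outer loop
   vertex 4.0 1.7 2.8
   vertex 4.5 2.2 1.7
   vertex 4.0 4.9 3.4
  endloop
 endfacet
 facet normal 0.883 -0.086 0.460
  outer loop
   vertex 4.0 1.7 2.8
   vertex 4.0 4.9 3.4
   vertex 3.0 1.6 4.7
  endloop
 endfacet
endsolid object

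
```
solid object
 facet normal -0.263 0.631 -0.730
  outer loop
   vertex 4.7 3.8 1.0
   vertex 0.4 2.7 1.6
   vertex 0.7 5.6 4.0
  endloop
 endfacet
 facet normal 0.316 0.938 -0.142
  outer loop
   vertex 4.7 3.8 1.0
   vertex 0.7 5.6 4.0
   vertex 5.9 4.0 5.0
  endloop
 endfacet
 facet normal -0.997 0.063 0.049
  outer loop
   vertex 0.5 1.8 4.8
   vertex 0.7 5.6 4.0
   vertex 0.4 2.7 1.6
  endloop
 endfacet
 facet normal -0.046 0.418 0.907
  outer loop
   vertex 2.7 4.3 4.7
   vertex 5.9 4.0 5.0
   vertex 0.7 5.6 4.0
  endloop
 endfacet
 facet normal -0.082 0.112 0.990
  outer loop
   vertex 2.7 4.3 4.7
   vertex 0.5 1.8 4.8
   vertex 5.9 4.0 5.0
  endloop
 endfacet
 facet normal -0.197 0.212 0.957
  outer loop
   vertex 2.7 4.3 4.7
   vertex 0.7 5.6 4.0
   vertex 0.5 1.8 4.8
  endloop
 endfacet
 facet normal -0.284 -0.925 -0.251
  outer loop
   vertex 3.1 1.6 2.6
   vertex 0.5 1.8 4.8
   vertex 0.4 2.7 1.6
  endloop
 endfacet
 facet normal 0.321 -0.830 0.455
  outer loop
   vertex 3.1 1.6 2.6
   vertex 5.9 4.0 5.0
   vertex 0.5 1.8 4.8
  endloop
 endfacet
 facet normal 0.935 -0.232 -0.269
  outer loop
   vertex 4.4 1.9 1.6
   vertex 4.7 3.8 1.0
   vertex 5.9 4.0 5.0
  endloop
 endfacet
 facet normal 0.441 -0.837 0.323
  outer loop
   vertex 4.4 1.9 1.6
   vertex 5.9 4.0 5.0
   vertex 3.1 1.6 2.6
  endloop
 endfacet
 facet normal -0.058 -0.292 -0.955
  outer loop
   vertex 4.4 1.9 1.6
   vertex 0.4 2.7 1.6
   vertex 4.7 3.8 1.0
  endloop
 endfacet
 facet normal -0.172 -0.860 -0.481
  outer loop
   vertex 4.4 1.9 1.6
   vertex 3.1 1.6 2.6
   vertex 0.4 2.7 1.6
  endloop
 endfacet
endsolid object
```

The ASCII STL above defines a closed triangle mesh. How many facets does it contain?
12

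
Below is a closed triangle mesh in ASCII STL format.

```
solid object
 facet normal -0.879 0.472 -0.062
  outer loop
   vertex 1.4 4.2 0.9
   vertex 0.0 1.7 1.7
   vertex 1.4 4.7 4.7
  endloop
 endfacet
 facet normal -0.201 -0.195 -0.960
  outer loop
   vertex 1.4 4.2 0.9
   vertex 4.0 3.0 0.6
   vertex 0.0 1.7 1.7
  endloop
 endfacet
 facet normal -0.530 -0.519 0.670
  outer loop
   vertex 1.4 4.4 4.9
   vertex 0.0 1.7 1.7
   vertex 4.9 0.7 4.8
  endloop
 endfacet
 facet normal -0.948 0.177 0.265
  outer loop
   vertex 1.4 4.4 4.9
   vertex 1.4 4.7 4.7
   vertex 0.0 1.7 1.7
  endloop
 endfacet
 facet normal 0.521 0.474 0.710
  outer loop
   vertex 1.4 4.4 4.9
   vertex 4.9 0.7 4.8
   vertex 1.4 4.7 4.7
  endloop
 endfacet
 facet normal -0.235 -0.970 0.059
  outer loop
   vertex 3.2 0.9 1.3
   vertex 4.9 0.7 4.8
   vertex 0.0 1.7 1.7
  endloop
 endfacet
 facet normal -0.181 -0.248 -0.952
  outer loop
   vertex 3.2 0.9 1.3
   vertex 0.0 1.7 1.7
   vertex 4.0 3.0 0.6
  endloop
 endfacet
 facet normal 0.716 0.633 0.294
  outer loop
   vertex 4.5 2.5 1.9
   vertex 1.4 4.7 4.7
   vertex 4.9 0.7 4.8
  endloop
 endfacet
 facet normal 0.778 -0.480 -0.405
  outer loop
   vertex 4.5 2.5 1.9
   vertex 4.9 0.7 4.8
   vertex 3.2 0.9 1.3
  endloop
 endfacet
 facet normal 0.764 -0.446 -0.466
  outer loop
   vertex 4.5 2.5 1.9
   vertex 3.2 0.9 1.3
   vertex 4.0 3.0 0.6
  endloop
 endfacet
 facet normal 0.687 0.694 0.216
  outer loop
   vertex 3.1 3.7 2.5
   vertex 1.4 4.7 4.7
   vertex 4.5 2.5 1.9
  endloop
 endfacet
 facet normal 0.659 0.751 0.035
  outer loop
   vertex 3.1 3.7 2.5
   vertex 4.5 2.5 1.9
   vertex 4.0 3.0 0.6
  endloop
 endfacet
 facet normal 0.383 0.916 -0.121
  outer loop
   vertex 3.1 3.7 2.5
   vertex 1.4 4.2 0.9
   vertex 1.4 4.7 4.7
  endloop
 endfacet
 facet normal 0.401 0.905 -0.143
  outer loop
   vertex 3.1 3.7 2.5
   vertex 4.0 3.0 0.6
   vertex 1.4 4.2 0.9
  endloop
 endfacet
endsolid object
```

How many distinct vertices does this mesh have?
9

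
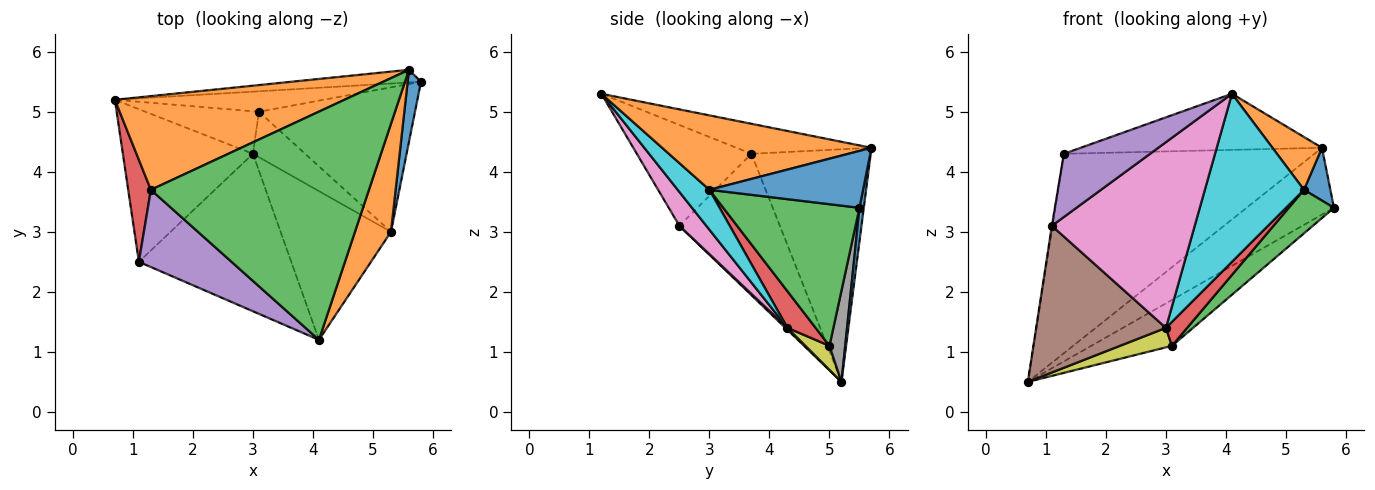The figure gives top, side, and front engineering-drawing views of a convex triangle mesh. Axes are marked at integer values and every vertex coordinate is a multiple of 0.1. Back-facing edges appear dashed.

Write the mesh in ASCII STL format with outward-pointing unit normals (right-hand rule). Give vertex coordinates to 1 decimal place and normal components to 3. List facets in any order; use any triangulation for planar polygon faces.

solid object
 facet normal 0.048 0.981 -0.187
  outer loop
   vertex 5.6 5.7 4.4
   vertex 5.8 5.5 3.4
   vertex 0.7 5.2 0.5
  endloop
 endfacet
 facet normal -0.396 0.831 0.391
  outer loop
   vertex 1.3 3.7 4.3
   vertex 5.6 5.7 4.4
   vertex 0.7 5.2 0.5
  endloop
 endfacet
 facet normal -0.132 0.237 0.963
  outer loop
   vertex 1.3 3.7 4.3
   vertex 4.1 1.2 5.3
   vertex 5.6 5.7 4.4
  endloop
 endfacet
 facet normal -0.987 0.006 0.158
  outer loop
   vertex 1.1 2.5 3.1
   vertex 1.3 3.7 4.3
   vertex 0.7 5.2 0.5
  endloop
 endfacet
 facet normal -0.644 -0.485 0.592
  outer loop
   vertex 1.1 2.5 3.1
   vertex 4.1 1.2 5.3
   vertex 1.3 3.7 4.3
  endloop
 endfacet
 facet normal 0.011 -0.693 -0.721
  outer loop
   vertex 1.1 2.5 3.1
   vertex 0.7 5.2 0.5
   vertex 3.0 4.3 1.4
  endloop
 endfacet
 facet normal 0.142 -0.755 -0.640
  outer loop
   vertex 1.1 2.5 3.1
   vertex 3.0 4.3 1.4
   vertex 4.1 1.2 5.3
  endloop
 endfacet
 facet normal 0.175 0.899 -0.401
  outer loop
   vertex 3.1 5.0 1.1
   vertex 0.7 5.2 0.5
   vertex 5.8 5.5 3.4
  endloop
 endfacet
 facet normal 0.189 -0.410 -0.893
  outer loop
   vertex 3.1 5.0 1.1
   vertex 3.0 4.3 1.4
   vertex 0.7 5.2 0.5
  endloop
 endfacet
 facet normal 0.233 -0.728 -0.645
  outer loop
   vertex 5.3 3.0 3.7
   vertex 4.1 1.2 5.3
   vertex 3.0 4.3 1.4
  endloop
 endfacet
 facet normal 0.960 -0.165 0.225
  outer loop
   vertex 5.3 3.0 3.7
   vertex 5.8 5.5 3.4
   vertex 5.6 5.7 4.4
  endloop
 endfacet
 facet normal 0.880 -0.208 0.426
  outer loop
   vertex 5.3 3.0 3.7
   vertex 5.6 5.7 4.4
   vertex 4.1 1.2 5.3
  endloop
 endfacet
 facet normal 0.656 -0.218 -0.723
  outer loop
   vertex 5.3 3.0 3.7
   vertex 3.1 5.0 1.1
   vertex 5.8 5.5 3.4
  endloop
 endfacet
 facet normal 0.527 -0.397 -0.751
  outer loop
   vertex 5.3 3.0 3.7
   vertex 3.0 4.3 1.4
   vertex 3.1 5.0 1.1
  endloop
 endfacet
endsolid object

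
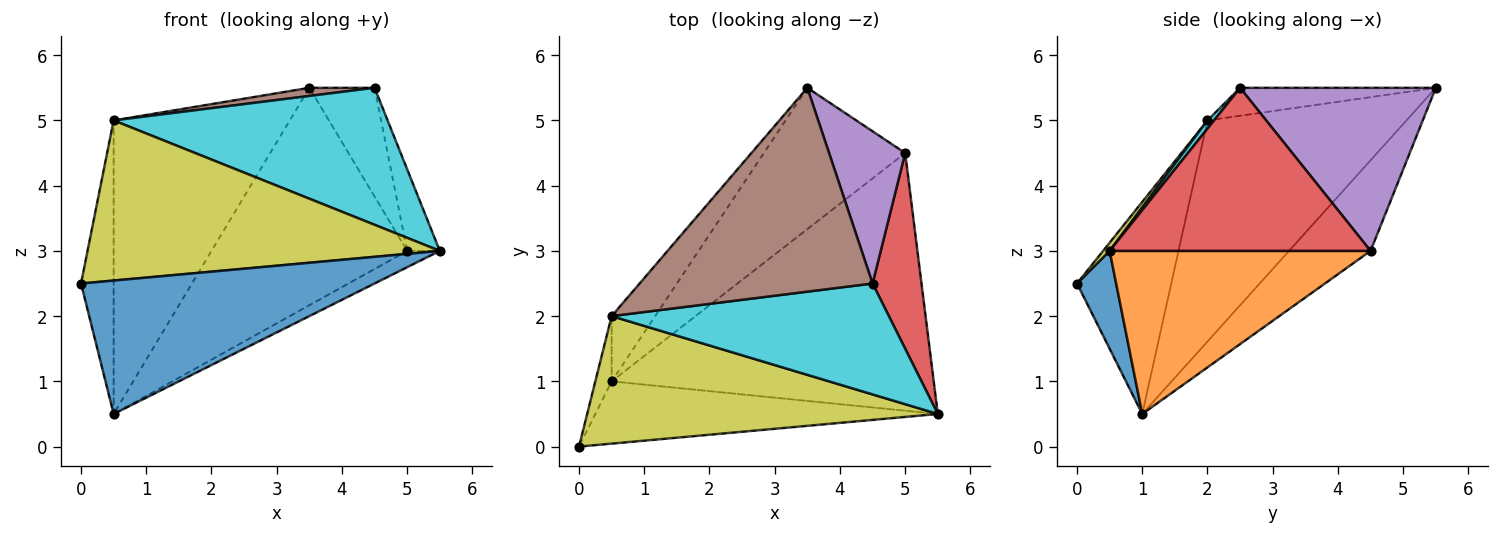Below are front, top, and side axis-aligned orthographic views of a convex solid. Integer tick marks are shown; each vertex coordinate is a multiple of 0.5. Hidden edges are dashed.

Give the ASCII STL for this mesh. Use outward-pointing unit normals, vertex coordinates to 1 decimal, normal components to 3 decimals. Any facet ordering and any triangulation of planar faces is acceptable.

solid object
 facet normal 0.120 -0.900 -0.420
  outer loop
   vertex 0.5 1.0 0.5
   vertex 5.5 0.5 3.0
   vertex 0.0 0.0 2.5
  endloop
 endfacet
 facet normal 0.451 0.056 -0.891
  outer loop
   vertex 5.0 4.5 3.0
   vertex 5.5 0.5 3.0
   vertex 0.5 1.0 0.5
  endloop
 endfacet
 facet normal -0.330 0.792 -0.514
  outer loop
   vertex 5.0 4.5 3.0
   vertex 0.5 1.0 0.5
   vertex 3.5 5.5 5.5
  endloop
 endfacet
 facet normal 0.951 0.119 0.285
  outer loop
   vertex 4.5 2.5 5.5
   vertex 5.5 0.5 3.0
   vertex 5.0 4.5 3.0
  endloop
 endfacet
 facet normal 0.867 0.289 0.405
  outer loop
   vertex 4.5 2.5 5.5
   vertex 5.0 4.5 3.0
   vertex 3.5 5.5 5.5
  endloop
 endfacet
 facet normal -0.119 -0.040 0.992
  outer loop
   vertex 0.5 2.0 5.0
   vertex 4.5 2.5 5.5
   vertex 3.5 5.5 5.5
  endloop
 endfacet
 facet normal -0.942 0.326 -0.072
  outer loop
   vertex 0.5 2.0 5.0
   vertex 0.5 1.0 0.5
   vertex 0.0 0.0 2.5
  endloop
 endfacet
 facet normal -0.741 0.656 -0.146
  outer loop
   vertex 0.5 2.0 5.0
   vertex 3.5 5.5 5.5
   vertex 0.5 1.0 0.5
  endloop
 endfacet
 facet normal 0.014 -0.782 0.623
  outer loop
   vertex 0.5 2.0 5.0
   vertex 0.0 0.0 2.5
   vertex 5.5 0.5 3.0
  endloop
 endfacet
 facet normal 0.019 -0.777 0.629
  outer loop
   vertex 0.5 2.0 5.0
   vertex 5.5 0.5 3.0
   vertex 4.5 2.5 5.5
  endloop
 endfacet
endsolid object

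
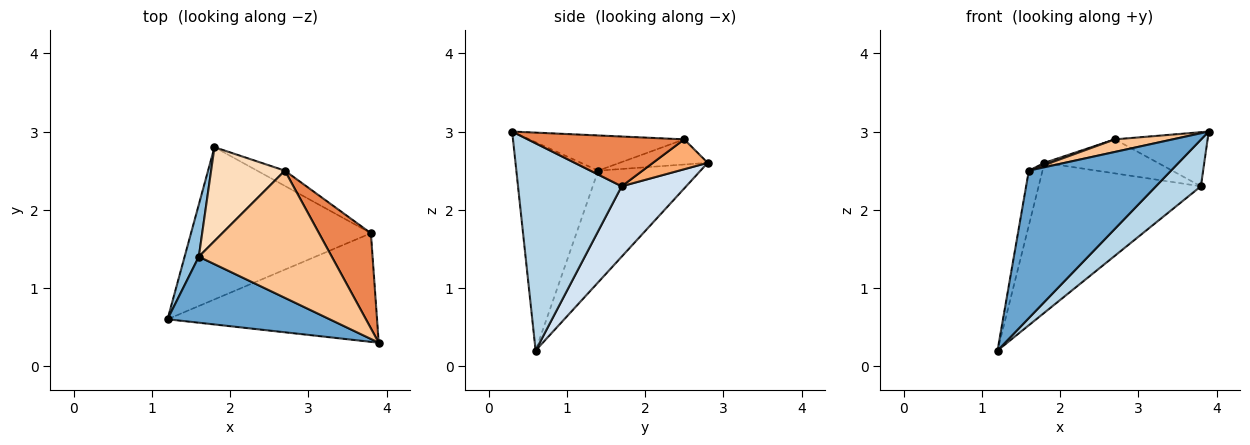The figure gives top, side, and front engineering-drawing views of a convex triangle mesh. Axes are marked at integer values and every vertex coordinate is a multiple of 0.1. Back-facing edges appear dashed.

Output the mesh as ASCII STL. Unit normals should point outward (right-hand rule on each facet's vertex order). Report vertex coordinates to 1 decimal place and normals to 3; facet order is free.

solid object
 facet normal -0.465 -0.808 0.362
  outer loop
   vertex 1.6 1.4 2.5
   vertex 1.2 0.6 0.2
   vertex 3.9 0.3 3.0
  endloop
 endfacet
 facet normal -0.983 0.132 0.125
  outer loop
   vertex 1.6 1.4 2.5
   vertex 1.8 2.8 2.6
   vertex 1.2 0.6 0.2
  endloop
 endfacet
 facet normal 0.673 -0.292 -0.680
  outer loop
   vertex 3.8 1.7 2.3
   vertex 3.9 0.3 3.0
   vertex 1.2 0.6 0.2
  endloop
 endfacet
 facet normal 0.269 0.676 -0.687
  outer loop
   vertex 3.8 1.7 2.3
   vertex 1.2 0.6 0.2
   vertex 1.8 2.8 2.6
  endloop
 endfacet
 facet normal 0.640 0.380 0.668
  outer loop
   vertex 2.7 2.5 2.9
   vertex 3.9 0.3 3.0
   vertex 3.8 1.7 2.3
  endloop
 endfacet
 facet normal 0.403 0.835 -0.374
  outer loop
   vertex 2.7 2.5 2.9
   vertex 3.8 1.7 2.3
   vertex 1.8 2.8 2.6
  endloop
 endfacet
 facet normal -0.255 -0.095 0.962
  outer loop
   vertex 2.7 2.5 2.9
   vertex 1.6 1.4 2.5
   vertex 3.9 0.3 3.0
  endloop
 endfacet
 facet normal -0.323 -0.022 0.946
  outer loop
   vertex 2.7 2.5 2.9
   vertex 1.8 2.8 2.6
   vertex 1.6 1.4 2.5
  endloop
 endfacet
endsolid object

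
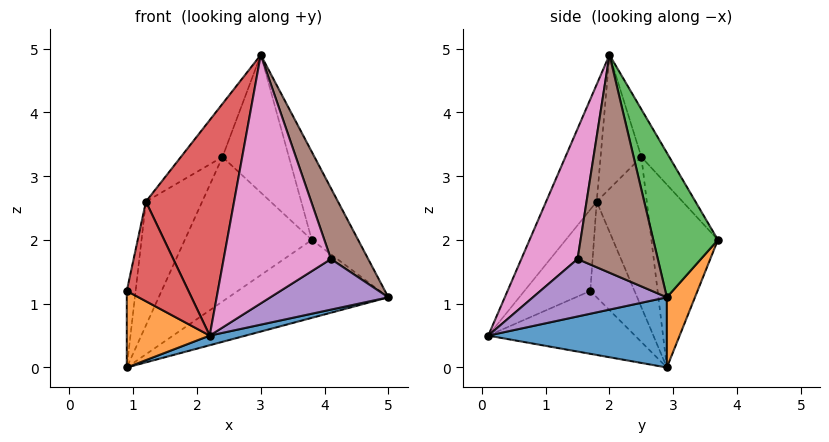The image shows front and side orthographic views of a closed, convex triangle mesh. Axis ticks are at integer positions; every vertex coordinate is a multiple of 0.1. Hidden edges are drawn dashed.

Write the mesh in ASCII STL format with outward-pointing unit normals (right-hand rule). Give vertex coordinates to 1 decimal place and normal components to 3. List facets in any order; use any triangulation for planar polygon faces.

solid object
 facet normal 0.259 -0.052 -0.965
  outer loop
   vertex 2.2 0.1 0.5
   vertex 0.9 2.9 0.0
   vertex 5.0 2.9 1.1
  endloop
 endfacet
 facet normal 0.145 0.828 -0.542
  outer loop
   vertex 3.8 3.7 2.0
   vertex 5.0 2.9 1.1
   vertex 0.9 2.9 0.0
  endloop
 endfacet
 facet normal 0.707 0.507 0.492
  outer loop
   vertex 3.8 3.7 2.0
   vertex 3.0 2.0 4.9
   vertex 5.0 2.9 1.1
  endloop
 endfacet
 facet normal -0.451 -0.786 0.422
  outer loop
   vertex 1.2 1.8 2.6
   vertex 2.2 0.1 0.5
   vertex 3.0 2.0 4.9
  endloop
 endfacet
 facet normal 0.693 -0.610 -0.385
  outer loop
   vertex 4.1 1.5 1.7
   vertex 2.2 0.1 0.5
   vertex 5.0 2.9 1.1
  endloop
 endfacet
 facet normal 0.848 -0.394 0.353
  outer loop
   vertex 4.1 1.5 1.7
   vertex 5.0 2.9 1.1
   vertex 3.0 2.0 4.9
  endloop
 endfacet
 facet normal 0.445 -0.849 0.286
  outer loop
   vertex 4.1 1.5 1.7
   vertex 3.0 2.0 4.9
   vertex 2.2 0.1 0.5
  endloop
 endfacet
 facet normal -0.442 0.844 0.303
  outer loop
   vertex 2.4 2.5 3.3
   vertex 3.8 3.7 2.0
   vertex 0.9 2.9 0.0
  endloop
 endfacet
 facet normal -0.356 0.846 0.398
  outer loop
   vertex 2.4 2.5 3.3
   vertex 3.0 2.0 4.9
   vertex 3.8 3.7 2.0
  endloop
 endfacet
 facet normal -0.619 0.695 0.366
  outer loop
   vertex 2.4 2.5 3.3
   vertex 0.9 2.9 0.0
   vertex 1.2 1.8 2.6
  endloop
 endfacet
 facet normal -0.630 0.642 0.437
  outer loop
   vertex 2.4 2.5 3.3
   vertex 1.2 1.8 2.6
   vertex 3.0 2.0 4.9
  endloop
 endfacet
 facet normal -0.781 -0.442 -0.442
  outer loop
   vertex 0.9 1.7 1.2
   vertex 0.9 2.9 0.0
   vertex 2.2 0.1 0.5
  endloop
 endfacet
 facet normal -0.962 0.192 0.192
  outer loop
   vertex 0.9 1.7 1.2
   vertex 1.2 1.8 2.6
   vertex 0.9 2.9 0.0
  endloop
 endfacet
 facet normal -0.715 -0.669 0.201
  outer loop
   vertex 0.9 1.7 1.2
   vertex 2.2 0.1 0.5
   vertex 1.2 1.8 2.6
  endloop
 endfacet
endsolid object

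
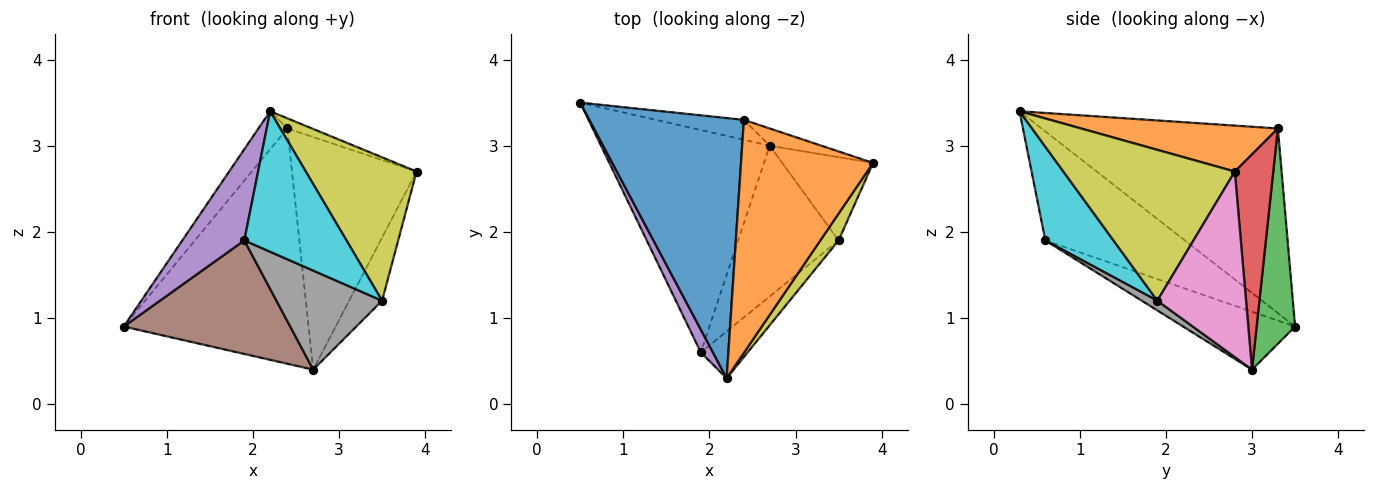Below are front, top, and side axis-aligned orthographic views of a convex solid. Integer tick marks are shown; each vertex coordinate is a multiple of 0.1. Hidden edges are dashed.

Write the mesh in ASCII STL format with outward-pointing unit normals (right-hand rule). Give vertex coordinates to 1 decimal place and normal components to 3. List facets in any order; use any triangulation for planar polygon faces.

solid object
 facet normal -0.764 0.093 0.639
  outer loop
   vertex 2.4 3.3 3.2
   vertex 0.5 3.5 0.9
   vertex 2.2 0.3 3.4
  endloop
 endfacet
 facet normal 0.328 0.041 0.944
  outer loop
   vertex 2.4 3.3 3.2
   vertex 2.2 0.3 3.4
   vertex 3.9 2.8 2.7
  endloop
 endfacet
 facet normal 0.203 0.976 -0.083
  outer loop
   vertex 2.4 3.3 3.2
   vertex 2.7 3.0 0.4
   vertex 0.5 3.5 0.9
  endloop
 endfacet
 facet normal 0.294 0.953 -0.071
  outer loop
   vertex 2.4 3.3 3.2
   vertex 3.9 2.8 2.7
   vertex 2.7 3.0 0.4
  endloop
 endfacet
 facet normal -0.909 -0.404 0.101
  outer loop
   vertex 1.9 0.6 1.9
   vertex 2.2 0.3 3.4
   vertex 0.5 3.5 0.9
  endloop
 endfacet
 facet normal -0.292 -0.435 -0.852
  outer loop
   vertex 1.9 0.6 1.9
   vertex 0.5 3.5 0.9
   vertex 2.7 3.0 0.4
  endloop
 endfacet
 facet normal 0.852 0.316 -0.417
  outer loop
   vertex 3.5 1.9 1.2
   vertex 2.7 3.0 0.4
   vertex 3.9 2.8 2.7
  endloop
 endfacet
 facet normal 0.080 -0.547 -0.833
  outer loop
   vertex 3.5 1.9 1.2
   vertex 1.9 0.6 1.9
   vertex 2.7 3.0 0.4
  endloop
 endfacet
 facet normal 0.836 -0.540 0.101
  outer loop
   vertex 3.5 1.9 1.2
   vertex 3.9 2.8 2.7
   vertex 2.2 0.3 3.4
  endloop
 endfacet
 facet normal 0.535 -0.802 -0.267
  outer loop
   vertex 3.5 1.9 1.2
   vertex 2.2 0.3 3.4
   vertex 1.9 0.6 1.9
  endloop
 endfacet
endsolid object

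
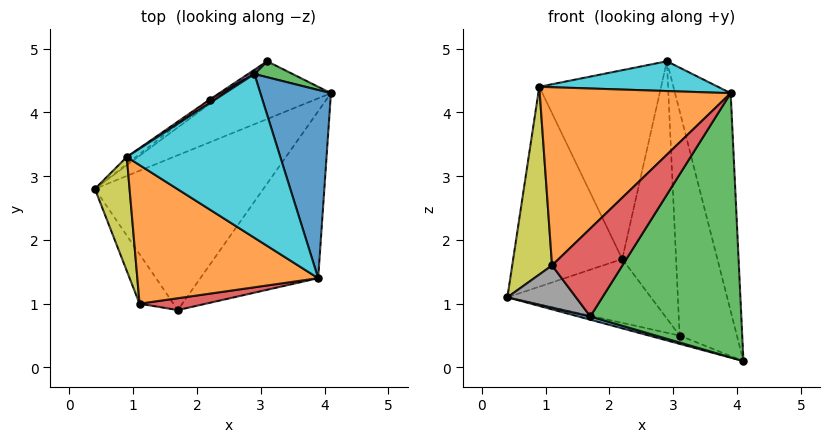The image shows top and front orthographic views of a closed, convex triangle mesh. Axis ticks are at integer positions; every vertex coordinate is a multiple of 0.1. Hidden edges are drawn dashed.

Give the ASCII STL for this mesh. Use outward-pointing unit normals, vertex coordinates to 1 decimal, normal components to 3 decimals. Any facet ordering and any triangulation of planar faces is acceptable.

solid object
 facet normal -0.253 -0.020 -0.967
  outer loop
   vertex 1.7 0.9 0.8
   vertex 0.4 2.8 1.1
   vertex 4.1 4.3 0.1
  endloop
 endfacet
 facet normal -0.309 0.135 -0.941
  outer loop
   vertex 3.1 4.8 0.5
   vertex 4.1 4.3 0.1
   vertex 0.4 2.8 1.1
  endloop
 endfacet
 facet normal 0.466 0.882 0.063
  outer loop
   vertex 3.1 4.8 0.5
   vertex 2.9 4.6 4.8
   vertex 4.1 4.3 0.1
  endloop
 endfacet
 facet normal -0.547 0.837 0.016
  outer loop
   vertex 2.2 4.2 1.7
   vertex 0.9 3.3 4.4
   vertex 2.9 4.6 4.8
  endloop
 endfacet
 facet normal -0.542 0.840 0.014
  outer loop
   vertex 2.2 4.2 1.7
   vertex 2.9 4.6 4.8
   vertex 3.1 4.8 0.5
  endloop
 endfacet
 facet normal -0.608 0.794 -0.028
  outer loop
   vertex 2.2 4.2 1.7
   vertex 0.4 2.8 1.1
   vertex 0.9 3.3 4.4
  endloop
 endfacet
 facet normal -0.602 0.797 -0.053
  outer loop
   vertex 2.2 4.2 1.7
   vertex 3.1 4.8 0.5
   vertex 0.4 2.8 1.1
  endloop
 endfacet
 facet normal -0.747 -0.431 -0.506
  outer loop
   vertex 1.1 1.0 1.6
   vertex 0.4 2.8 1.1
   vertex 1.7 0.9 0.8
  endloop
 endfacet
 facet normal -0.932 -0.310 0.188
  outer loop
   vertex 1.1 1.0 1.6
   vertex 0.9 3.3 4.4
   vertex 0.4 2.8 1.1
  endloop
 endfacet
 facet normal -0.080 -0.178 0.981
  outer loop
   vertex 3.9 1.4 4.3
   vertex 2.9 4.6 4.8
   vertex 0.9 3.3 4.4
  endloop
 endfacet
 facet normal 0.940 0.259 0.223
  outer loop
   vertex 3.9 1.4 4.3
   vertex 4.1 4.3 0.1
   vertex 2.9 4.6 4.8
  endloop
 endfacet
 facet normal -0.432 -0.712 0.554
  outer loop
   vertex 3.9 1.4 4.3
   vertex 0.9 3.3 4.4
   vertex 1.1 1.0 1.6
  endloop
 endfacet
 facet normal 0.721 -0.585 -0.370
  outer loop
   vertex 3.9 1.4 4.3
   vertex 1.7 0.9 0.8
   vertex 4.1 4.3 0.1
  endloop
 endfacet
 facet normal 0.013 -0.991 0.133
  outer loop
   vertex 3.9 1.4 4.3
   vertex 1.1 1.0 1.6
   vertex 1.7 0.9 0.8
  endloop
 endfacet
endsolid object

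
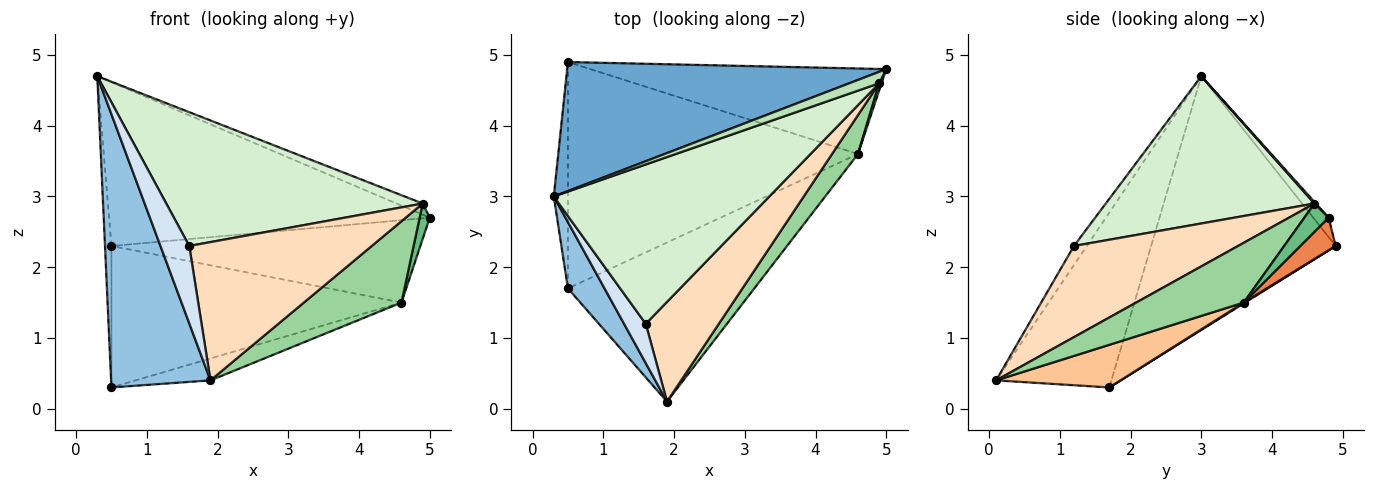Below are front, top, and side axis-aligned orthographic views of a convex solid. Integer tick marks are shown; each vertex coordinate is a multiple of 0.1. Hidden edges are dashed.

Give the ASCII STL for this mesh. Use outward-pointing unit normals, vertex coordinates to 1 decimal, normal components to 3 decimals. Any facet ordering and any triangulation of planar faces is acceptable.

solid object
 facet normal -0.038 0.785 0.618
  outer loop
   vertex 0.5 4.9 2.3
   vertex 0.3 3.0 4.7
   vertex 5.0 4.8 2.7
  endloop
 endfacet
 facet normal -0.748 -0.645 0.157
  outer loop
   vertex 0.5 1.7 0.3
   vertex 1.9 0.1 0.4
   vertex 0.3 3.0 4.7
  endloop
 endfacet
 facet normal -0.998 0.035 -0.056
  outer loop
   vertex 0.5 1.7 0.3
   vertex 0.3 3.0 4.7
   vertex 0.5 4.9 2.3
  endloop
 endfacet
 facet normal -0.369 -0.828 0.421
  outer loop
   vertex 1.6 1.2 2.3
   vertex 0.3 3.0 4.7
   vertex 1.9 0.1 0.4
  endloop
 endfacet
 facet normal 0.079 0.692 -0.718
  outer loop
   vertex 4.6 3.6 1.5
   vertex 0.5 4.9 2.3
   vertex 5.0 4.8 2.7
  endloop
 endfacet
 facet normal 0.003 0.530 -0.848
  outer loop
   vertex 4.6 3.6 1.5
   vertex 0.5 1.7 0.3
   vertex 0.5 4.9 2.3
  endloop
 endfacet
 facet normal 0.221 0.133 -0.966
  outer loop
   vertex 4.6 3.6 1.5
   vertex 1.9 0.1 0.4
   vertex 0.5 1.7 0.3
  endloop
 endfacet
 facet normal 0.589 -0.655 0.472
  outer loop
   vertex 4.9 4.6 2.9
   vertex 1.6 1.2 2.3
   vertex 1.9 0.1 0.4
  endloop
 endfacet
 facet normal 0.920 -0.383 0.077
  outer loop
   vertex 4.9 4.6 2.9
   vertex 4.6 3.6 1.5
   vertex 5.0 4.8 2.7
  endloop
 endfacet
 facet normal 0.705 -0.640 0.306
  outer loop
   vertex 4.9 4.6 2.9
   vertex 1.9 0.1 0.4
   vertex 4.6 3.6 1.5
  endloop
 endfacet
 facet normal 0.038 0.697 0.716
  outer loop
   vertex 4.9 4.6 2.9
   vertex 5.0 4.8 2.7
   vertex 0.3 3.0 4.7
  endloop
 endfacet
 facet normal 0.464 -0.570 0.678
  outer loop
   vertex 4.9 4.6 2.9
   vertex 0.3 3.0 4.7
   vertex 1.6 1.2 2.3
  endloop
 endfacet
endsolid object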